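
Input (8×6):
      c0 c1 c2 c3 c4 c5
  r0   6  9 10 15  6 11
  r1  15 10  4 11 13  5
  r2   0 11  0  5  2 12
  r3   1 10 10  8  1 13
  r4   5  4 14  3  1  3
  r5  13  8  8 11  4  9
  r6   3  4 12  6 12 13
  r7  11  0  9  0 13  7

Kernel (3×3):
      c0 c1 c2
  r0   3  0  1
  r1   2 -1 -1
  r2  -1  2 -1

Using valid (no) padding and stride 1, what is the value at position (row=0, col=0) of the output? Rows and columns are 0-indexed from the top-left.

The receptive field on the input at this output position is [6 9 10 / 15 10 4 / 0 11 0]. Elementwise product with the kernel and sum: 6·3 + 10·1 + 15·2 + 10·-1 + 4·-1 + 0·-1 + 11·2 + 0·-1.

66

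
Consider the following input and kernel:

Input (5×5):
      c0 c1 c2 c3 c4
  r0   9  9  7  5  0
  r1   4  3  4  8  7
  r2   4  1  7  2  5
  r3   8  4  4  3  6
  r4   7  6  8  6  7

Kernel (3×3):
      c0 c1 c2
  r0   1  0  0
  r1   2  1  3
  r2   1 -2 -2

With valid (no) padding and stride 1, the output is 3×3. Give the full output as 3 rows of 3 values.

Output[0,0]: The receptive field on the input at this output position is [9 9 7 / 4 3 4 / 4 1 7]. Elementwise product with the kernel and sum: 9·1 + 4·2 + 3·1 + 4·3 + 4·1 + 1·-2 + 7·-2.

20 26 37
26 8 21
15 0 18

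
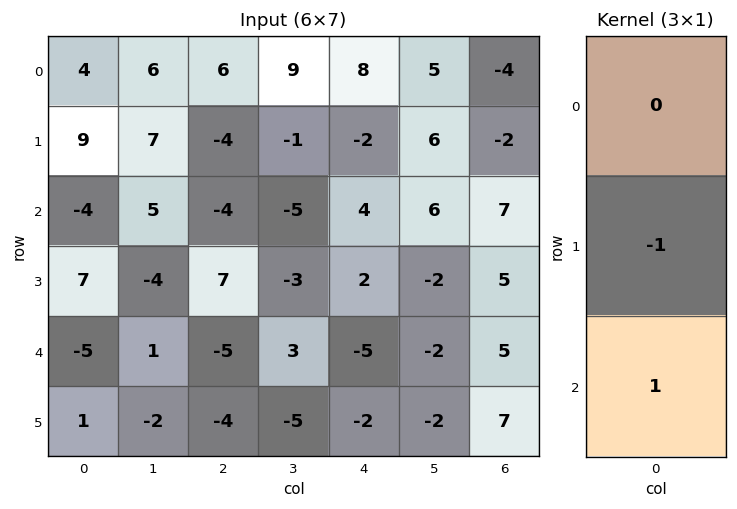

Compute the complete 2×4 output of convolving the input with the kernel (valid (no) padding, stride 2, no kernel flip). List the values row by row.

-13 0 6 9
-12 -12 -7 0

Output[0,0]: The receptive field on the input at this output position is [4 / 9 / -4]. Elementwise product with the kernel and sum: 9·-1 + -4·1.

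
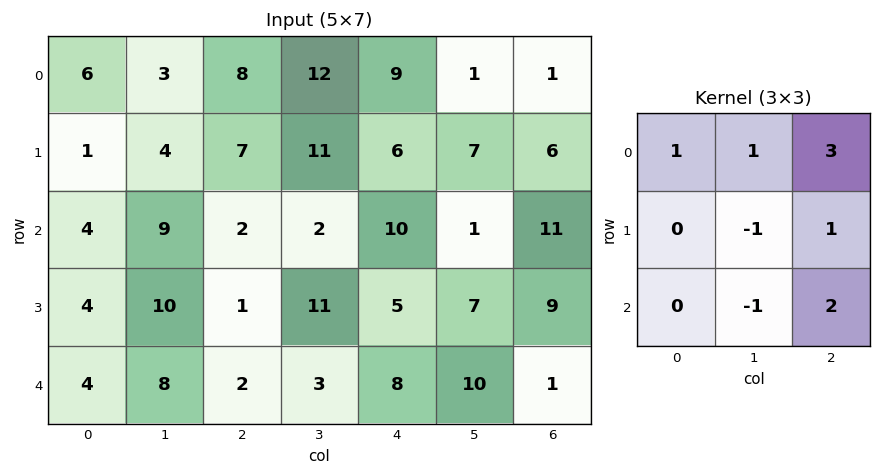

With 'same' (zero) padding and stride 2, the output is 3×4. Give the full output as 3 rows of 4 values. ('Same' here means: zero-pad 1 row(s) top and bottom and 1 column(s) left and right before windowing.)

4 19 0 -7
34 65 38 -7
38 45 39 15

Output[0,0]: The receptive field on the zero-padded input at this output position is [0 0 0 / 0 6 3 / 0 1 4]. Elementwise product with the kernel and sum: 0·1 + 0·1 + 0·3 + 6·-1 + 3·1 + 1·-1 + 4·2.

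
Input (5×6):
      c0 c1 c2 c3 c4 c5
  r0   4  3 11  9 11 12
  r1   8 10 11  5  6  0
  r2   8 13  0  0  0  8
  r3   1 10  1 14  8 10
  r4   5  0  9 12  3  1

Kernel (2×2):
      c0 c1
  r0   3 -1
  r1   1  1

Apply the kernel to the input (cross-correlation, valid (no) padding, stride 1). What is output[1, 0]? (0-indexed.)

The receptive field on the input at this output position is [8 10 / 8 13]. Elementwise product with the kernel and sum: 8·3 + 10·-1 + 8·1 + 13·1.

35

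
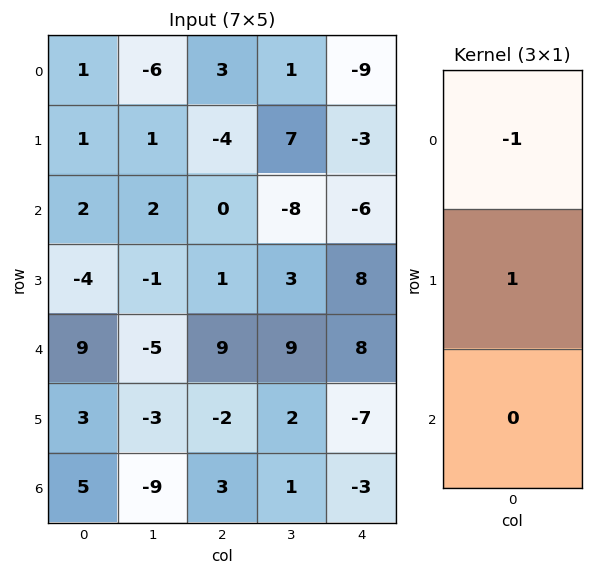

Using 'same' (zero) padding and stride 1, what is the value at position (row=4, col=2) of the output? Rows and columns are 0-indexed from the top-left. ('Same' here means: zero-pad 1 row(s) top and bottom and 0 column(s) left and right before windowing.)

8

The receptive field on the zero-padded input at this output position is [1 / 9 / -2]. Elementwise product with the kernel and sum: 1·-1 + 9·1.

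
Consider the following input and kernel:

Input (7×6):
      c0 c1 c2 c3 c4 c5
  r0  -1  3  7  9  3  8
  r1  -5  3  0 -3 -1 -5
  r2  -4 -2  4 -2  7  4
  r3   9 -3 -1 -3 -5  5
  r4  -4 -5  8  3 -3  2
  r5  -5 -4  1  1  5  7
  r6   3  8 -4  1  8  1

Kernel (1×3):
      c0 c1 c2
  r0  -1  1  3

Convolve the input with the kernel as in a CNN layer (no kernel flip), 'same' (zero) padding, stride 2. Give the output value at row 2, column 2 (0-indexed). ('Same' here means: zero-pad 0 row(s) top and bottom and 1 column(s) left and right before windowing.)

0

The receptive field on the zero-padded input at this output position is [3 -3 2]. Elementwise product with the kernel and sum: 3·-1 + -3·1 + 2·3.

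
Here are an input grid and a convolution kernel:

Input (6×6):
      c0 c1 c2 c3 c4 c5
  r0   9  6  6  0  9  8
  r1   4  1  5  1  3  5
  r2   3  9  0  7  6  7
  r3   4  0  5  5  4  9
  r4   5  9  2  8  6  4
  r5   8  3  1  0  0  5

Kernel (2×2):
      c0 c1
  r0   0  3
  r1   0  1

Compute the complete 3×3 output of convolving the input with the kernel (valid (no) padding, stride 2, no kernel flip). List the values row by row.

Output[0,0]: The receptive field on the input at this output position is [9 6 / 4 1]. Elementwise product with the kernel and sum: 6·3 + 1·1.
Output[0,1]: The receptive field on the input at this output position is [6 0 / 5 1]. Elementwise product with the kernel and sum: 0·3 + 1·1.

19 1 29
27 26 30
30 24 17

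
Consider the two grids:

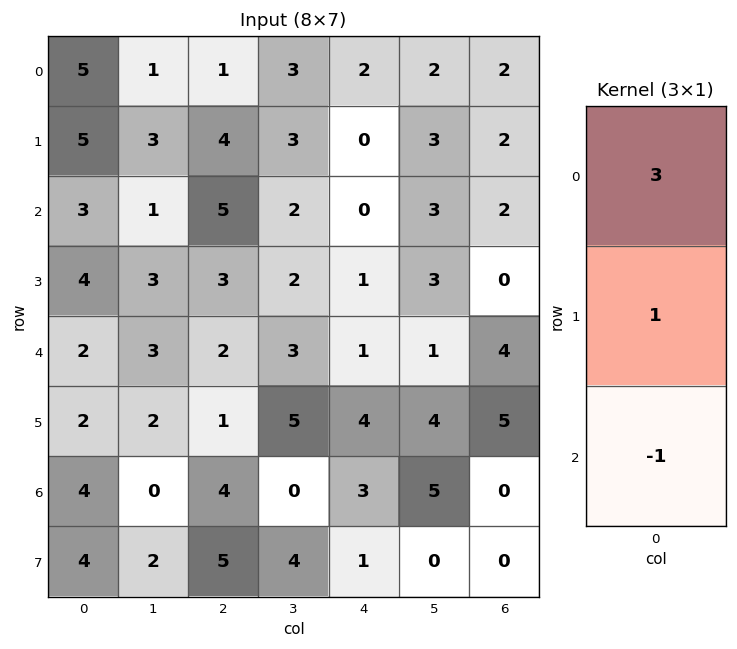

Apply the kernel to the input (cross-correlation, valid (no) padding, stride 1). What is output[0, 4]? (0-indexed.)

The receptive field on the input at this output position is [2 / 0 / 0]. Elementwise product with the kernel and sum: 2·3 + 0·1 + 0·-1.

6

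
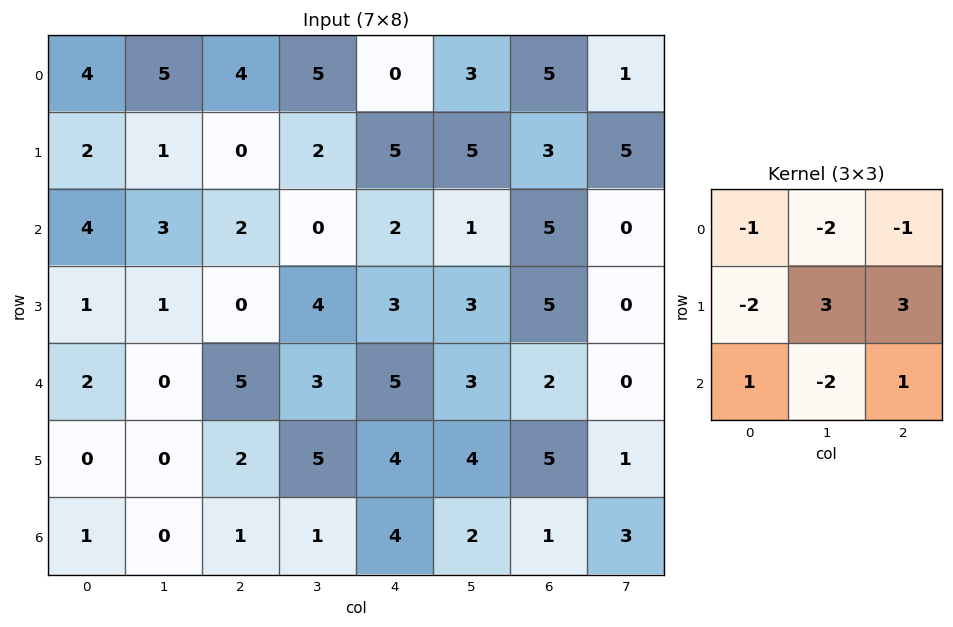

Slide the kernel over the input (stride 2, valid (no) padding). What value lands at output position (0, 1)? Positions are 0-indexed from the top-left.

The receptive field on the input at this output position is [4 5 0 / 0 2 5 / 2 0 2]. Elementwise product with the kernel and sum: 4·-1 + 5·-2 + 0·-1 + 0·-2 + 2·3 + 5·3 + 2·1 + 0·-2 + 2·1.

11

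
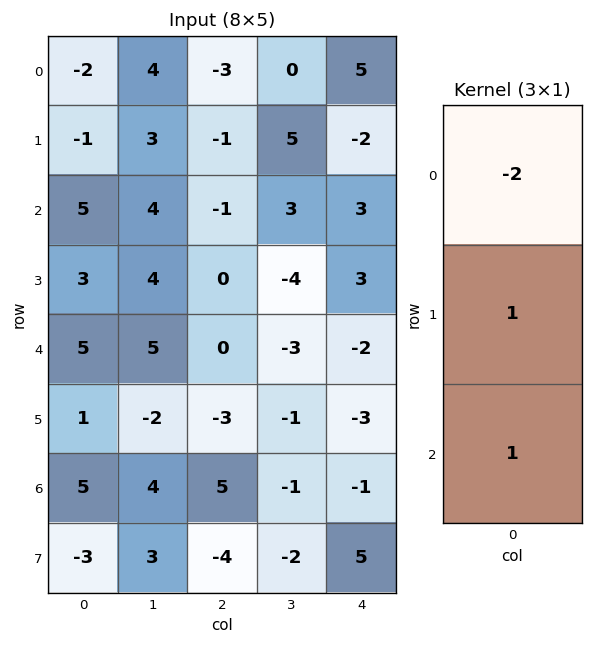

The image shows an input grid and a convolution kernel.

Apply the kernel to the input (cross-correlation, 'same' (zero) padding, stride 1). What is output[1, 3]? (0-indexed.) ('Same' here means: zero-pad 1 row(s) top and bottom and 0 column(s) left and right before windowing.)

The receptive field on the zero-padded input at this output position is [0 / 5 / 3]. Elementwise product with the kernel and sum: 0·-2 + 5·1 + 3·1.

8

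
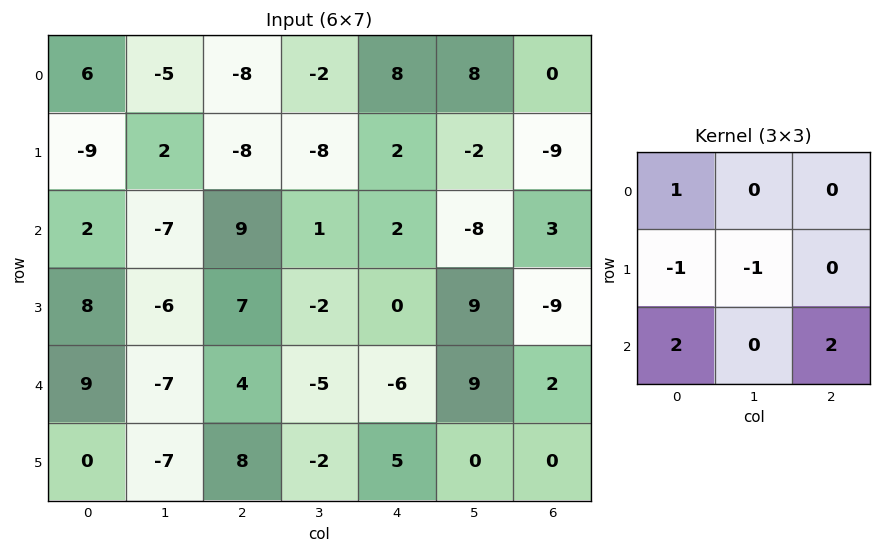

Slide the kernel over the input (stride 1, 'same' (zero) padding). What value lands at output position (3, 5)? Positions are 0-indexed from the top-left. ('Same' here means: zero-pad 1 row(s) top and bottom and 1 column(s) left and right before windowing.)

The receptive field on the zero-padded input at this output position is [2 -8 3 / 0 9 -9 / -6 9 2]. Elementwise product with the kernel and sum: 2·1 + 0·-1 + 9·-1 + -6·2 + 2·2.

-15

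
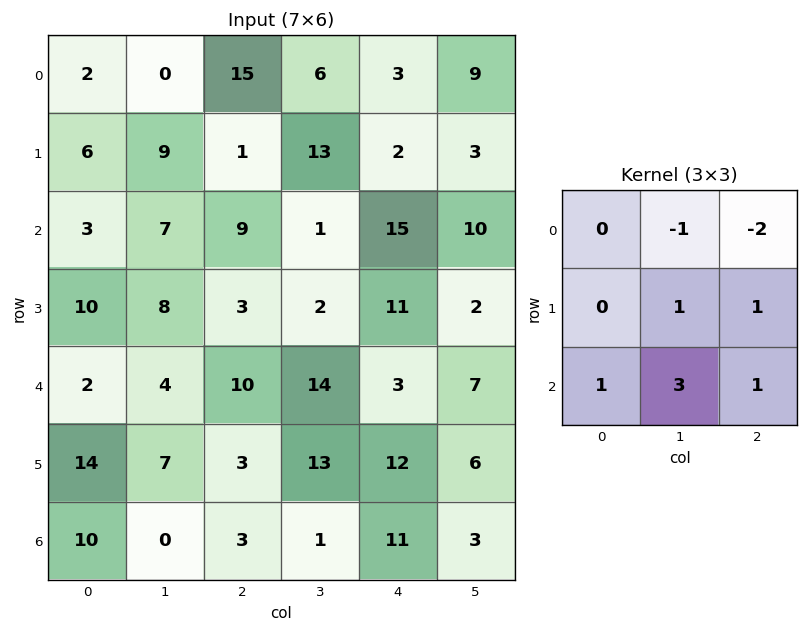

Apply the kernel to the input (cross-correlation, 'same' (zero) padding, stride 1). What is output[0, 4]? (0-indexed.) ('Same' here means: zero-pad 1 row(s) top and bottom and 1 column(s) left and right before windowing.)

The receptive field on the zero-padded input at this output position is [0 0 0 / 6 3 9 / 13 2 3]. Elementwise product with the kernel and sum: 0·-1 + 0·-2 + 3·1 + 9·1 + 13·1 + 2·3 + 3·1.

34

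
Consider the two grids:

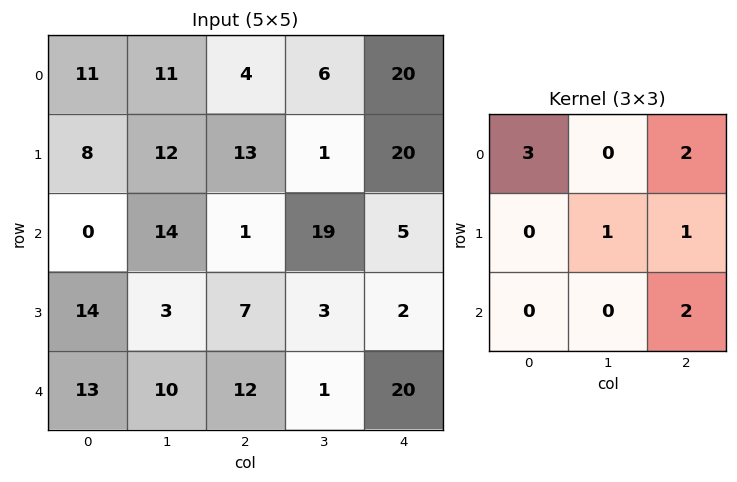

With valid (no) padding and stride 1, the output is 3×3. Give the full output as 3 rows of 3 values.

Output[0,0]: The receptive field on the input at this output position is [11 11 4 / 8 12 13 / 0 14 1]. Elementwise product with the kernel and sum: 11·3 + 4·2 + 12·1 + 13·1 + 1·2.

68 97 83
79 64 107
36 92 58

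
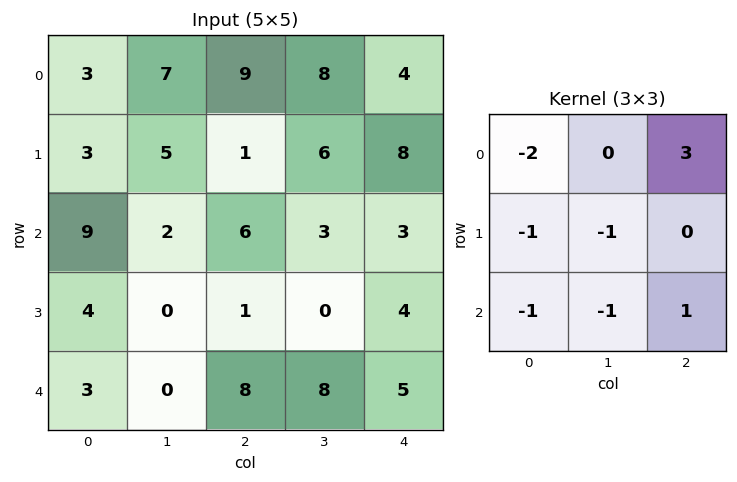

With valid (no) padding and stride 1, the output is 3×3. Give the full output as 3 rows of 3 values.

Output[0,0]: The receptive field on the input at this output position is [3 7 9 / 3 5 1 / 9 2 6]. Elementwise product with the kernel and sum: 3·-2 + 9·3 + 3·-1 + 5·-1 + 9·-1 + 2·-1 + 6·1.

8 -1 -19
-17 -1 16
1 4 -15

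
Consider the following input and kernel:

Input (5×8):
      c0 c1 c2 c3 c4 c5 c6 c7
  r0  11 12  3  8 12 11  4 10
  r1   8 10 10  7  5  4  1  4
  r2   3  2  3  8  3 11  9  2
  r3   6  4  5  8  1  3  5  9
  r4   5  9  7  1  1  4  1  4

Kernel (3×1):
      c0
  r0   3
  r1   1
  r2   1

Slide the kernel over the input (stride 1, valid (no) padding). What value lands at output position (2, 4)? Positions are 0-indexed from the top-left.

11

The receptive field on the input at this output position is [3 / 1 / 1]. Elementwise product with the kernel and sum: 3·3 + 1·1 + 1·1.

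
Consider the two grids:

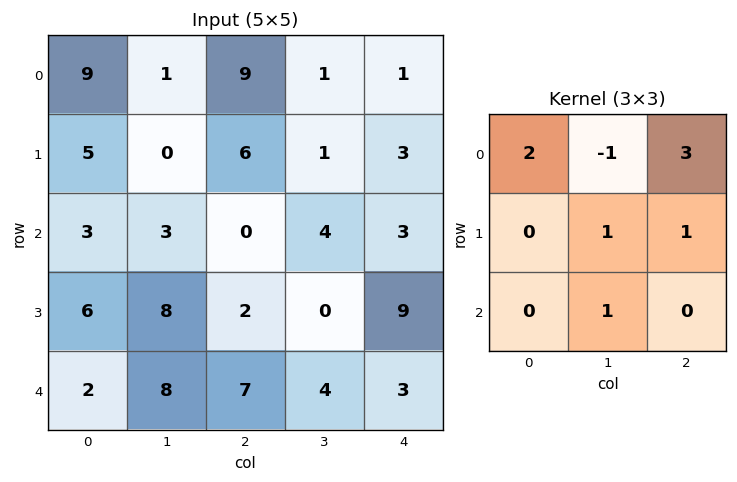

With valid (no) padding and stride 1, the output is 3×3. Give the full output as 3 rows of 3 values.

53 3 28
39 3 27
21 27 18

Output[0,0]: The receptive field on the input at this output position is [9 1 9 / 5 0 6 / 3 3 0]. Elementwise product with the kernel and sum: 9·2 + 1·-1 + 9·3 + 0·1 + 6·1 + 3·1.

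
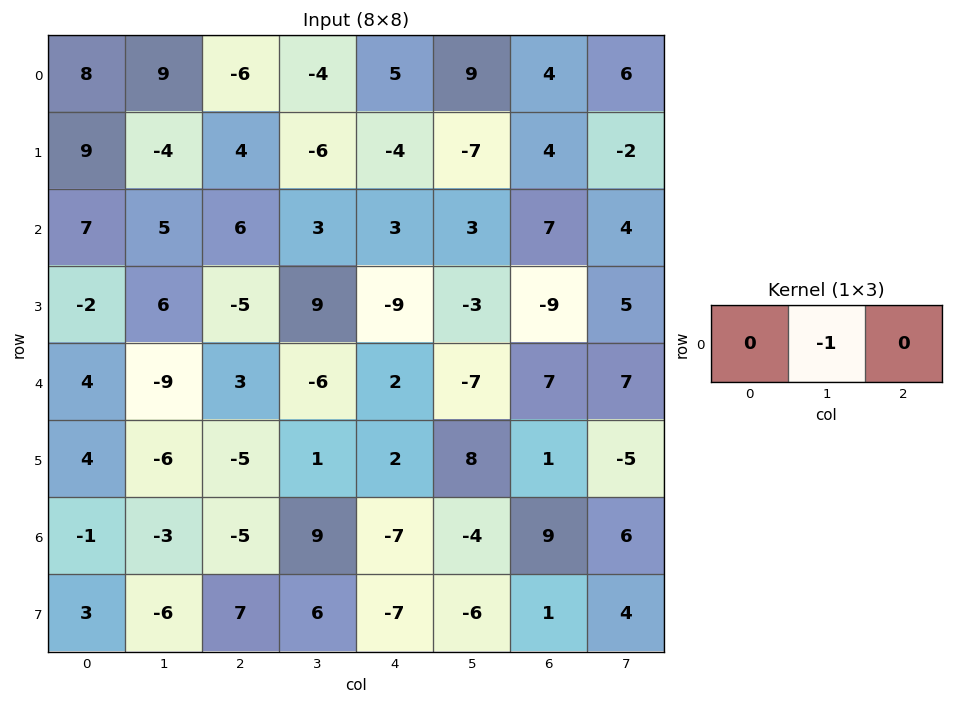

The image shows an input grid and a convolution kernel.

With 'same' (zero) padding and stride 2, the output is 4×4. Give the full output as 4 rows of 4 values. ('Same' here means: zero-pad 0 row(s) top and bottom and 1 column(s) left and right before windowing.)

Output[0,0]: The receptive field on the zero-padded input at this output position is [0 8 9]. Elementwise product with the kernel and sum: 8·-1.
Output[0,1]: The receptive field on the zero-padded input at this output position is [9 -6 -4]. Elementwise product with the kernel and sum: -6·-1.

-8 6 -5 -4
-7 -6 -3 -7
-4 -3 -2 -7
1 5 7 -9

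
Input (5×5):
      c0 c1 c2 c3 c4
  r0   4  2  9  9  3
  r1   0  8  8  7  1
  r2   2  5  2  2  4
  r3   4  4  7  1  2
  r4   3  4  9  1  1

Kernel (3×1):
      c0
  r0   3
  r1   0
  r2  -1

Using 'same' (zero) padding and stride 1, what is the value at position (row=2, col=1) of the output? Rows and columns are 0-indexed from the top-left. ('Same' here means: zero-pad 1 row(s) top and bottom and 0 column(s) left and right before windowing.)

20

The receptive field on the zero-padded input at this output position is [8 / 5 / 4]. Elementwise product with the kernel and sum: 8·3 + 4·-1.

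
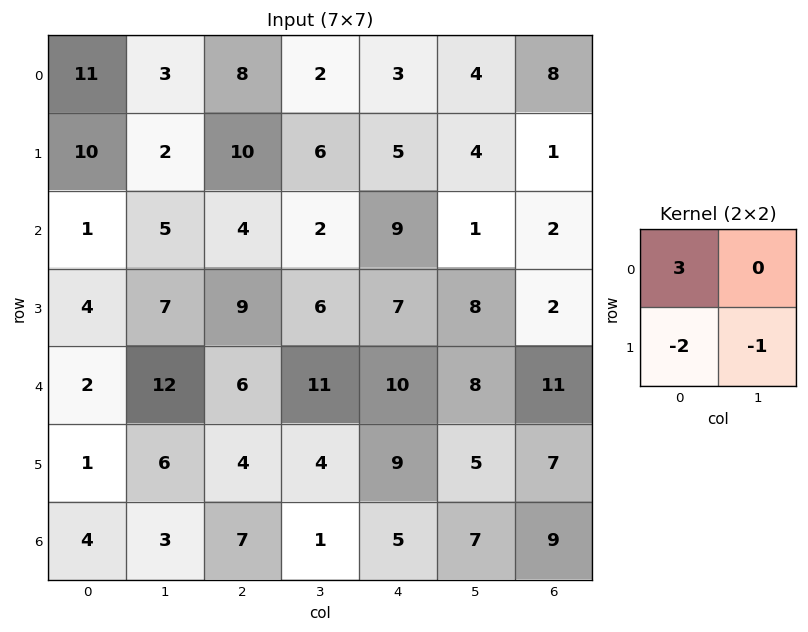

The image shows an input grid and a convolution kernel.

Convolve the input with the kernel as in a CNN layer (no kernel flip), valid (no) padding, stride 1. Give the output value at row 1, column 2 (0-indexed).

20

The receptive field on the input at this output position is [10 6 / 4 2]. Elementwise product with the kernel and sum: 10·3 + 4·-2 + 2·-1.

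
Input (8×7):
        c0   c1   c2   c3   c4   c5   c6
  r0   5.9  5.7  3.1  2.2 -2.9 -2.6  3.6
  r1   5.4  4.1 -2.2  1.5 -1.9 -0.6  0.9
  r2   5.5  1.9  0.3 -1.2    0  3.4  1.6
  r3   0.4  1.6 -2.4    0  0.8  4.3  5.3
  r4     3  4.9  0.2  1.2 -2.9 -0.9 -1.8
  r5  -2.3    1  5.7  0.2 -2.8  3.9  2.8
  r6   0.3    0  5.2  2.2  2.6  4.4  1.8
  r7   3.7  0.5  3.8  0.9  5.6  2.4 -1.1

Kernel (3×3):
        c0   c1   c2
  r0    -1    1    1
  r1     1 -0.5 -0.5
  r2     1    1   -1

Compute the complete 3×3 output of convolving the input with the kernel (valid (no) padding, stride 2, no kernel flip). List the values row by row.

14.45 -6.7 3.65
5.2 0 -1
-8.45 9.9 -0.75

Output[0,0]: The receptive field on the input at this output position is [5.9 5.7 3.1 / 5.4 4.1 -2.2 / 5.5 1.9 0.3]. Elementwise product with the kernel and sum: 5.9·-1 + 5.7·1 + 3.1·1 + 5.4·1 + 4.1·-0.5 + -2.2·-0.5 + 5.5·1 + 1.9·1 + 0.3·-1.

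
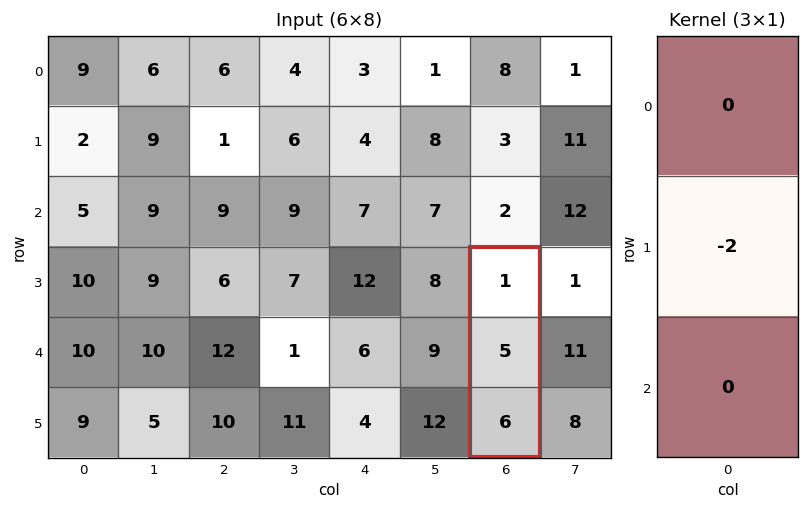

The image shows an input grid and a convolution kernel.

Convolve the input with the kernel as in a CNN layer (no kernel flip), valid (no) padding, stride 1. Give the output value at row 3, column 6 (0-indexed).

-10

The receptive field on the input at this output position is [1 / 5 / 6]. Elementwise product with the kernel and sum: 5·-2.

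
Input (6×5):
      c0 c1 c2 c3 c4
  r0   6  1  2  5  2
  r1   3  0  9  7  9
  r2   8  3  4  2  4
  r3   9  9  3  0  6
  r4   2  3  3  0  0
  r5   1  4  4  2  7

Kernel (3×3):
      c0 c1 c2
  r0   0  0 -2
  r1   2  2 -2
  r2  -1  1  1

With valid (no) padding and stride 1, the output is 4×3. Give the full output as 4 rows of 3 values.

-17 -3 12
-1 -10 -11
26 20 -17
5 14 -1

Output[0,0]: The receptive field on the input at this output position is [6 1 2 / 3 0 9 / 8 3 4]. Elementwise product with the kernel and sum: 2·-2 + 3·2 + 0·2 + 9·-2 + 8·-1 + 3·1 + 4·1.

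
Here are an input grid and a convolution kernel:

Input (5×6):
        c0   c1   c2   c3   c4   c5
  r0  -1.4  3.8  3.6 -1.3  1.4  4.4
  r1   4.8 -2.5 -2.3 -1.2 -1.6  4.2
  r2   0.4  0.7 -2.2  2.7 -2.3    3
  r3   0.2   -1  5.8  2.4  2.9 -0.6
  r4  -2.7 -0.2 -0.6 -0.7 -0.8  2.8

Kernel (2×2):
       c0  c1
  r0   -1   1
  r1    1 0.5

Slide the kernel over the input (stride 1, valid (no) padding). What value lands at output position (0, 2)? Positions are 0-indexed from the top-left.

-7.8

The receptive field on the input at this output position is [3.6 -1.3 / -2.3 -1.2]. Elementwise product with the kernel and sum: 3.6·-1 + -1.3·1 + -2.3·1 + -1.2·0.5.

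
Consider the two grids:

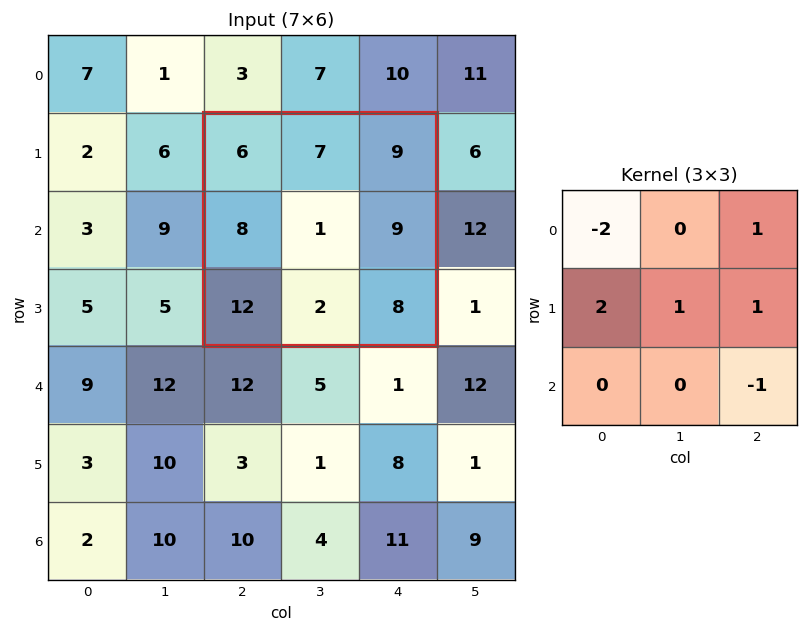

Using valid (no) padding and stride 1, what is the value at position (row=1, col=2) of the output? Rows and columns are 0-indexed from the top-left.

15

The receptive field on the input at this output position is [6 7 9 / 8 1 9 / 12 2 8]. Elementwise product with the kernel and sum: 6·-2 + 9·1 + 8·2 + 1·1 + 9·1 + 8·-1.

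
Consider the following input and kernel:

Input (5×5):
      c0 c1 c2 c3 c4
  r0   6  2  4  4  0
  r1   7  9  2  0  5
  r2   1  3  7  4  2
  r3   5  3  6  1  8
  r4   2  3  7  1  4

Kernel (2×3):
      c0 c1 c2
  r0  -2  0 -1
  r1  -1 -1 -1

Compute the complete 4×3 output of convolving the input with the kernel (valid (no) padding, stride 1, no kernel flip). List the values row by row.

Output[0,0]: The receptive field on the input at this output position is [6 2 4 / 7 9 2]. Elementwise product with the kernel and sum: 6·-2 + 4·-1 + 7·-1 + 9·-1 + 2·-1.
Output[0,1]: The receptive field on the input at this output position is [2 4 4 / 9 2 0]. Elementwise product with the kernel and sum: 2·-2 + 4·-1 + 9·-1 + 2·-1 + 0·-1.

-34 -19 -15
-27 -32 -22
-23 -20 -31
-28 -18 -32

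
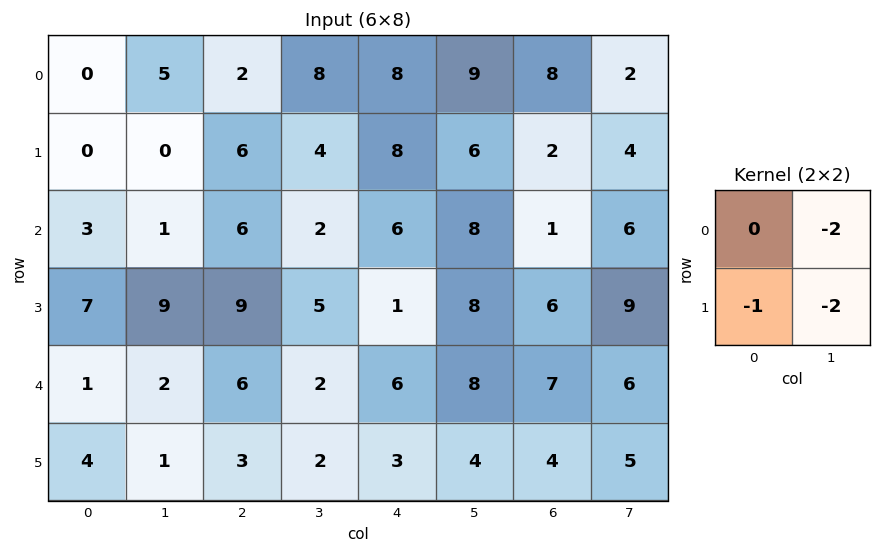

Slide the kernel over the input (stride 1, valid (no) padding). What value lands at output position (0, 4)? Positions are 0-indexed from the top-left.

-38

The receptive field on the input at this output position is [8 9 / 8 6]. Elementwise product with the kernel and sum: 9·-2 + 8·-1 + 6·-2.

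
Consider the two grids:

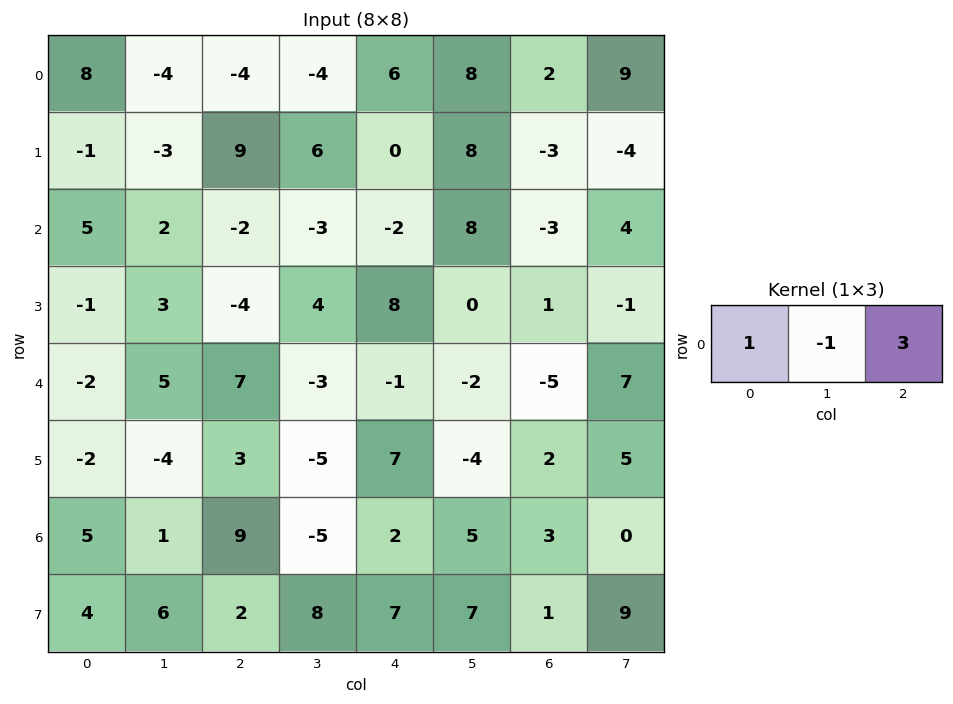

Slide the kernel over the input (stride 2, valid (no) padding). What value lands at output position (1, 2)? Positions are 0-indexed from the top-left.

-19

The receptive field on the input at this output position is [-2 8 -3]. Elementwise product with the kernel and sum: -2·1 + 8·-1 + -3·3.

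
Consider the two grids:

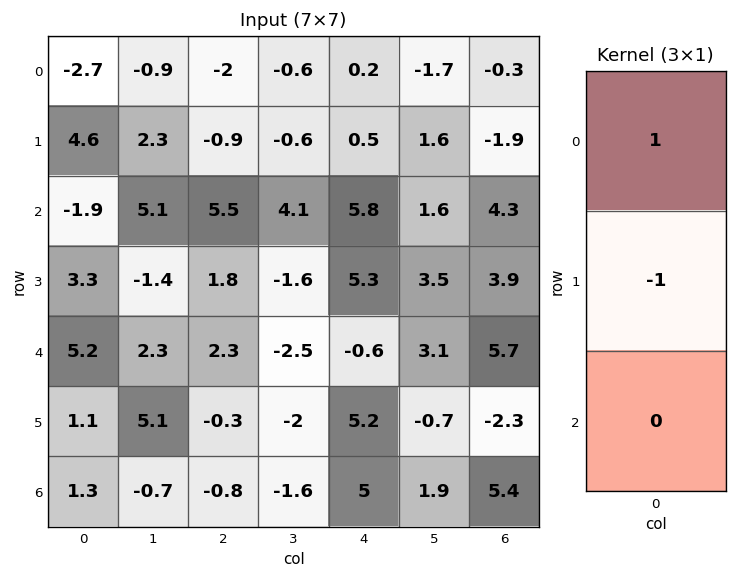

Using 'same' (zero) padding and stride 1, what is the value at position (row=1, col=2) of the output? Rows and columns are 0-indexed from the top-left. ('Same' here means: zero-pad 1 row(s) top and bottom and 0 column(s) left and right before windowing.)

-1.1

The receptive field on the zero-padded input at this output position is [-2 / -0.9 / 5.5]. Elementwise product with the kernel and sum: -2·1 + -0.9·-1.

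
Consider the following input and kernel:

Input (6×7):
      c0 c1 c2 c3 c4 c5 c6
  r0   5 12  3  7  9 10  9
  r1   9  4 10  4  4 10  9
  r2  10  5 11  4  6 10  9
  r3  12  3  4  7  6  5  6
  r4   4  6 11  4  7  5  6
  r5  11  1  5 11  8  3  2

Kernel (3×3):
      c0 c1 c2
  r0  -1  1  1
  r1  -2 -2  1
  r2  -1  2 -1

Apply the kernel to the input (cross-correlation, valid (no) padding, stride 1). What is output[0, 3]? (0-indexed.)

The receptive field on the input at this output position is [7 9 10 / 4 4 10 / 4 6 10]. Elementwise product with the kernel and sum: 7·-1 + 9·1 + 10·1 + 4·-2 + 4·-2 + 10·1 + 4·-1 + 6·2 + 10·-1.

4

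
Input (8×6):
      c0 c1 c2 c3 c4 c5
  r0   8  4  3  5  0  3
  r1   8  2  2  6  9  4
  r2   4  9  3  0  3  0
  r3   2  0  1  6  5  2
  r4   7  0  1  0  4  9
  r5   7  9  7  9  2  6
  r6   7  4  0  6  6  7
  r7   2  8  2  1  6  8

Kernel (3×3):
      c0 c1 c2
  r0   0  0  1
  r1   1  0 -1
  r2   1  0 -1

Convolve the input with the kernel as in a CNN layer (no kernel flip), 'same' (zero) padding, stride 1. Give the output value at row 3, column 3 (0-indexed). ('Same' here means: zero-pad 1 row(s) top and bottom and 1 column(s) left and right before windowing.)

The receptive field on the zero-padded input at this output position is [3 0 3 / 1 6 5 / 1 0 4]. Elementwise product with the kernel and sum: 3·1 + 1·1 + 5·-1 + 1·1 + 4·-1.

-4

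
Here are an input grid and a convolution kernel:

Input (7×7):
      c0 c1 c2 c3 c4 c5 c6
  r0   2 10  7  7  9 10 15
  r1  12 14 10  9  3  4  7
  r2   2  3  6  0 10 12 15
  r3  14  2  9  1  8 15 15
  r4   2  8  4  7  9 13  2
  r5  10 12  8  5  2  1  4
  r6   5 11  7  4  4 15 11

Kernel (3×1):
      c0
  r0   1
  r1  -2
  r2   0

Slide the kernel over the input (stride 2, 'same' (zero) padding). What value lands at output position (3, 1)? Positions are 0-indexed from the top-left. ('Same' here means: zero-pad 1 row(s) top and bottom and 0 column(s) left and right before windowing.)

The receptive field on the zero-padded input at this output position is [8 / 7 / 0]. Elementwise product with the kernel and sum: 8·1 + 7·-2.

-6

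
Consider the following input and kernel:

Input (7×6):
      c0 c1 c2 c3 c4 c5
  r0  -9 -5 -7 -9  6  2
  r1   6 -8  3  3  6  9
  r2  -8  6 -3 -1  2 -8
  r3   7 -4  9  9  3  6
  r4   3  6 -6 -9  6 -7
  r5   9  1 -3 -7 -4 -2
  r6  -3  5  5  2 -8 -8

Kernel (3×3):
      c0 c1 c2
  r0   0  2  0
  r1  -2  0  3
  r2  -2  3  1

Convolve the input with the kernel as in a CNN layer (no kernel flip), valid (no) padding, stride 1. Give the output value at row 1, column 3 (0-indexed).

The receptive field on the input at this output position is [3 6 9 / -1 2 -8 / 9 3 6]. Elementwise product with the kernel and sum: 6·2 + -1·-2 + -8·3 + 9·-2 + 3·3 + 6·1.

-13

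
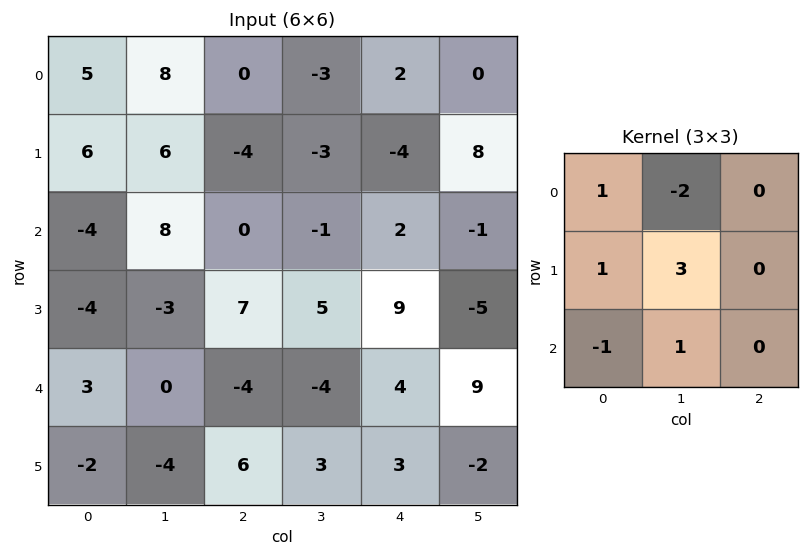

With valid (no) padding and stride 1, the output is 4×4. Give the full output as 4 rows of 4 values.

25 -6 -8 -19
15 32 -3 14
-36 22 24 35
3 -19 -22 -5

Output[0,0]: The receptive field on the input at this output position is [5 8 0 / 6 6 -4 / -4 8 0]. Elementwise product with the kernel and sum: 5·1 + 8·-2 + 6·1 + 6·3 + -4·-1 + 8·1.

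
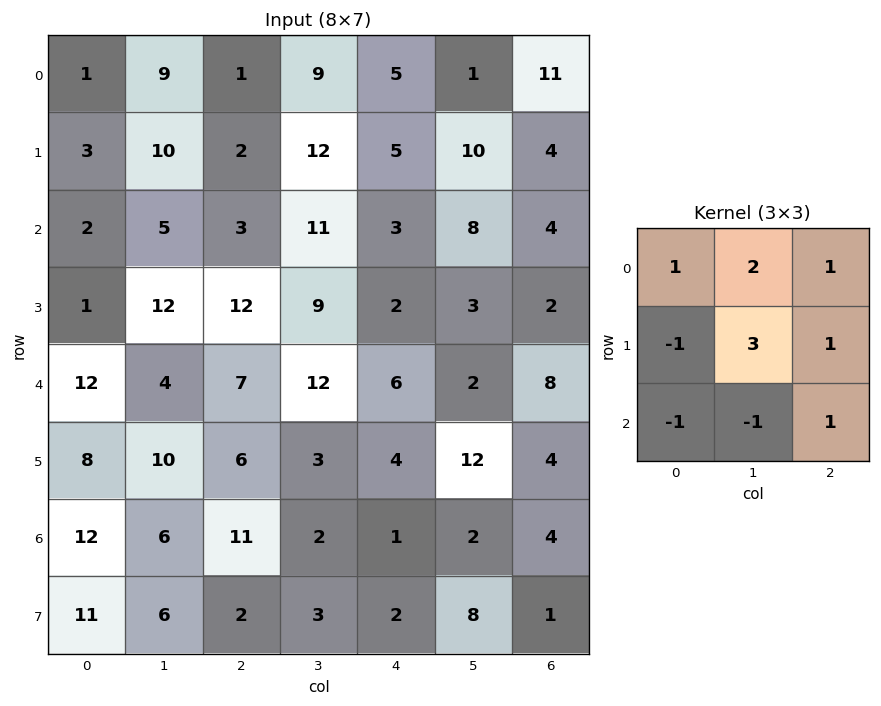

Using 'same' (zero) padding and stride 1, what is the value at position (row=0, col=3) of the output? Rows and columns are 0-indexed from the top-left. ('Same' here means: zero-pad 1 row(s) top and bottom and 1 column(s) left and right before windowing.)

The receptive field on the zero-padded input at this output position is [0 0 0 / 1 9 5 / 2 12 5]. Elementwise product with the kernel and sum: 0·1 + 0·2 + 0·1 + 1·-1 + 9·3 + 5·1 + 2·-1 + 12·-1 + 5·1.

22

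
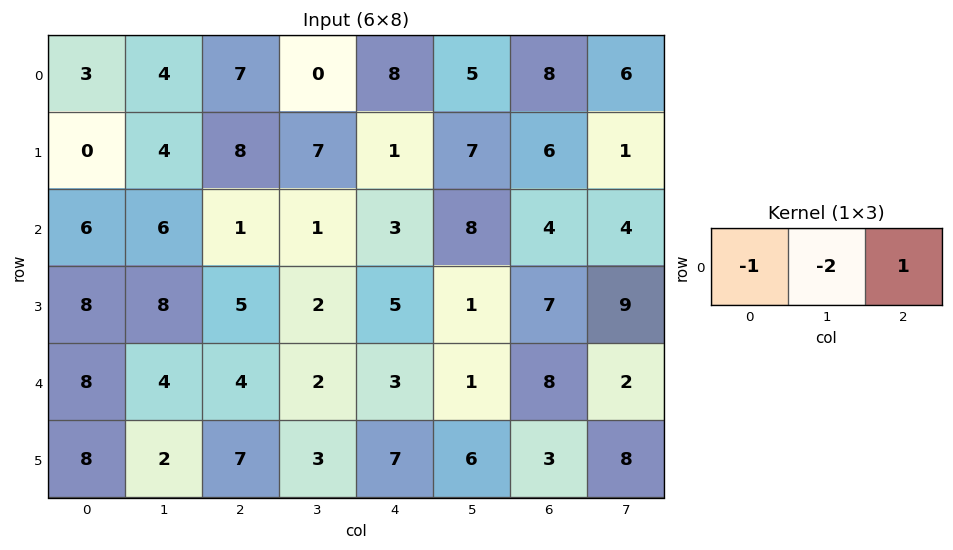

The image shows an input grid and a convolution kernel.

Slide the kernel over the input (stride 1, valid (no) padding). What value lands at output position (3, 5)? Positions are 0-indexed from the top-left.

The receptive field on the input at this output position is [1 7 9]. Elementwise product with the kernel and sum: 1·-1 + 7·-2 + 9·1.

-6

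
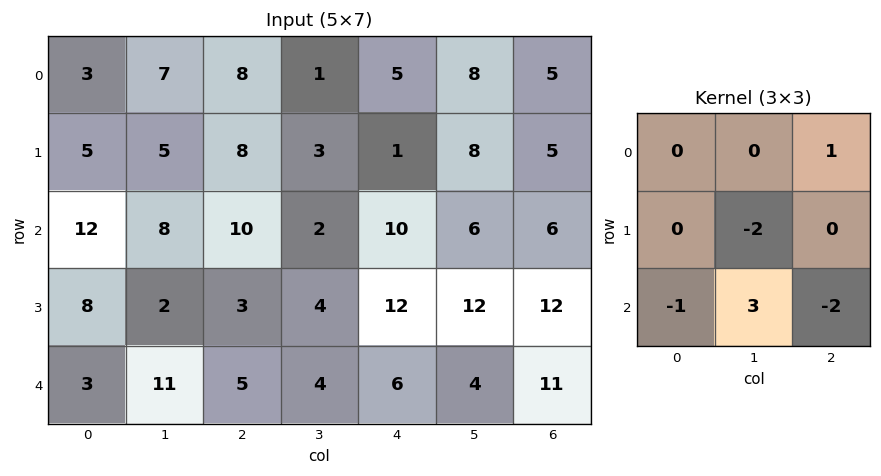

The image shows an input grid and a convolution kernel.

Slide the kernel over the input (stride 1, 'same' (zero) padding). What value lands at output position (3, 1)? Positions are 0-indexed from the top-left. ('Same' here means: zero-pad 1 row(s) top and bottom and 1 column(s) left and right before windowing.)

The receptive field on the zero-padded input at this output position is [12 8 10 / 8 2 3 / 3 11 5]. Elementwise product with the kernel and sum: 10·1 + 2·-2 + 3·-1 + 11·3 + 5·-2.

26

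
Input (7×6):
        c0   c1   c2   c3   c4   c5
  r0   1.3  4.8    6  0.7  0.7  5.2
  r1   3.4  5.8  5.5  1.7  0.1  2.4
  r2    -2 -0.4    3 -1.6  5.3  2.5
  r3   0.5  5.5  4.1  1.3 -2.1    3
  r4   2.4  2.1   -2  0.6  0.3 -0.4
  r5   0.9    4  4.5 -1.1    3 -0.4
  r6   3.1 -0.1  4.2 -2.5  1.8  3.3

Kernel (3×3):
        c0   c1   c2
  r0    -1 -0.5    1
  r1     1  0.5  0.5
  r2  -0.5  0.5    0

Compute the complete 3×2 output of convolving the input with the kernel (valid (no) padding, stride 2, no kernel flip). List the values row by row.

12.15 -1.55
10.35 8.1
-1.9 4.1

Output[0,0]: The receptive field on the input at this output position is [1.3 4.8 6 / 3.4 5.8 5.5 / -2 -0.4 3]. Elementwise product with the kernel and sum: 1.3·-1 + 4.8·-0.5 + 6·1 + 3.4·1 + 5.8·0.5 + 5.5·0.5 + -2·-0.5 + -0.4·0.5.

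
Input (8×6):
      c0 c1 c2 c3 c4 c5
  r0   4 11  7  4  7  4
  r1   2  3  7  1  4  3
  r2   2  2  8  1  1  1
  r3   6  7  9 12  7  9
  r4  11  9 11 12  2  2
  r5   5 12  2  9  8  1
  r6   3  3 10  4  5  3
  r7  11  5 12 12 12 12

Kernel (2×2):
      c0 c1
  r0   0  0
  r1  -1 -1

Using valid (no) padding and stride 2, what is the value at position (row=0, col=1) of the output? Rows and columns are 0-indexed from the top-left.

The receptive field on the input at this output position is [7 4 / 7 1]. Elementwise product with the kernel and sum: 7·-1 + 1·-1.

-8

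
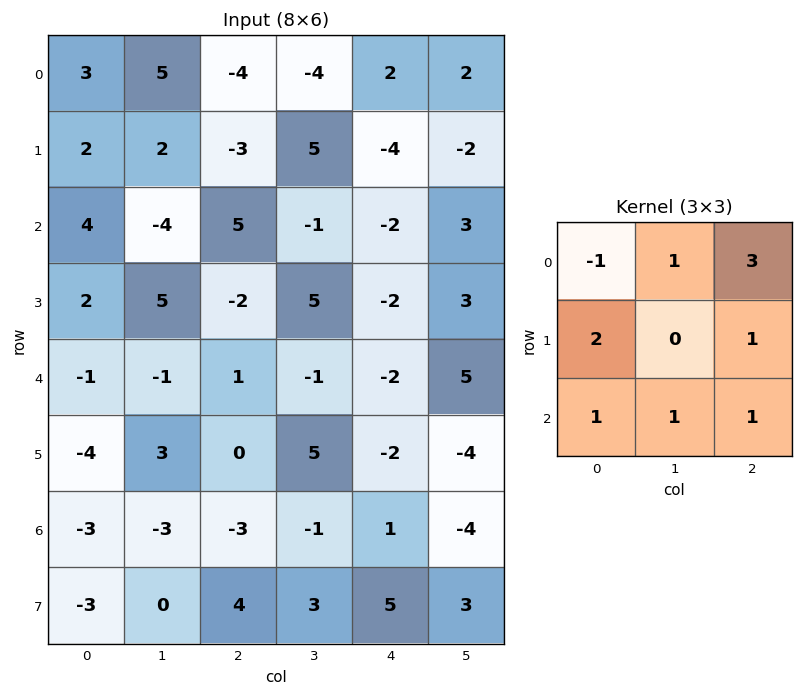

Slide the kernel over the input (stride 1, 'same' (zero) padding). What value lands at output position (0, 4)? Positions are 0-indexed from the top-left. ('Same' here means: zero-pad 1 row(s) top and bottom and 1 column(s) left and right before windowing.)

The receptive field on the zero-padded input at this output position is [0 0 0 / -4 2 2 / 5 -4 -2]. Elementwise product with the kernel and sum: 0·-1 + 0·1 + 0·3 + -4·2 + 2·1 + 5·1 + -4·1 + -2·1.

-7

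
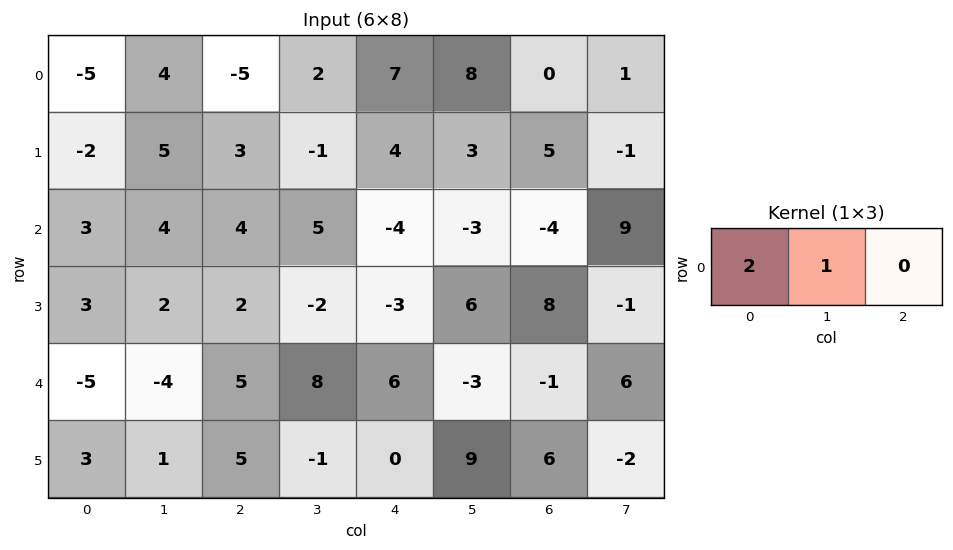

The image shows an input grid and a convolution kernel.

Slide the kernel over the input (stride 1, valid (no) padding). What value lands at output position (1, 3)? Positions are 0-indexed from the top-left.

The receptive field on the input at this output position is [-1 4 3]. Elementwise product with the kernel and sum: -1·2 + 4·1.

2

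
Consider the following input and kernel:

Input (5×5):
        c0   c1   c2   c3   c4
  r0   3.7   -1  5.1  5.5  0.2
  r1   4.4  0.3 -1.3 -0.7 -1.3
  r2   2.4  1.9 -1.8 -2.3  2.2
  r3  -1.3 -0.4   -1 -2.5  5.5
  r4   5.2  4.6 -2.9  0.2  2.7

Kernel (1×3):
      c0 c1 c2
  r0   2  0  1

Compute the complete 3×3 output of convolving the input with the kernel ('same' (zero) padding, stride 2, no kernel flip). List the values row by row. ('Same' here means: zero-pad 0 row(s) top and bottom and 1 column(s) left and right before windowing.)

Output[0,0]: The receptive field on the zero-padded input at this output position is [0 3.7 -1]. Elementwise product with the kernel and sum: 0·2 + -1·1.
Output[0,1]: The receptive field on the zero-padded input at this output position is [-1 5.1 5.5]. Elementwise product with the kernel and sum: -1·2 + 5.5·1.

-1 3.5 11
1.9 1.5 -4.6
4.6 9.4 0.4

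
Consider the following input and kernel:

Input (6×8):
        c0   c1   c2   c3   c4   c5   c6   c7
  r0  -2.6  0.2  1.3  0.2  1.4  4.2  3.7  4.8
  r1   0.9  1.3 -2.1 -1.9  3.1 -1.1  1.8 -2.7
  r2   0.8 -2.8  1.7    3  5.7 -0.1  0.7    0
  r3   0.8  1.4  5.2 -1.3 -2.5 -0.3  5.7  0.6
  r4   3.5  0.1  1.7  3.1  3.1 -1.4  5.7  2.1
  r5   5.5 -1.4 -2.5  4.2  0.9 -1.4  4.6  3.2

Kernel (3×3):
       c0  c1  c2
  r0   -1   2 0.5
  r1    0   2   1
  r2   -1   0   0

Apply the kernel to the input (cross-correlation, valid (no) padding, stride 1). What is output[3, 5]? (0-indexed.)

26.9

The receptive field on the input at this output position is [-0.3 5.7 0.6 / -1.4 5.7 2.1 / -1.4 4.6 3.2]. Elementwise product with the kernel and sum: -0.3·-1 + 5.7·2 + 0.6·0.5 + 5.7·2 + 2.1·1 + -1.4·-1.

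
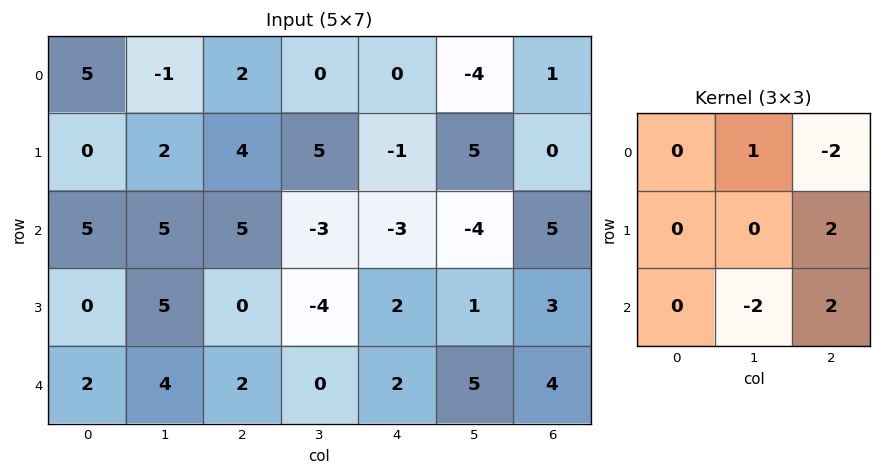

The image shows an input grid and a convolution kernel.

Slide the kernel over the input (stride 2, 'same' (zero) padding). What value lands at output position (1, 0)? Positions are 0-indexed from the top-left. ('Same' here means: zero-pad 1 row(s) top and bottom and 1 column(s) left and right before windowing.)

The receptive field on the zero-padded input at this output position is [0 0 2 / 0 5 5 / 0 0 5]. Elementwise product with the kernel and sum: 0·1 + 2·-2 + 5·2 + 0·-2 + 5·2.

16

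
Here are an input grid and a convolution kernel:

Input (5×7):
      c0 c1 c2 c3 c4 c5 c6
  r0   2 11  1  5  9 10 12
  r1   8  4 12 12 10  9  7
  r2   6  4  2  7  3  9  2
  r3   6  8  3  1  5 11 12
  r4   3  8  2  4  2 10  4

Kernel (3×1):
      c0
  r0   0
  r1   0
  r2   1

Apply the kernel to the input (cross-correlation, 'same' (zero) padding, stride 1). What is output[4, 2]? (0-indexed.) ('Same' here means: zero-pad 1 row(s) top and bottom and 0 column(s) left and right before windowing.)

The receptive field on the zero-padded input at this output position is [3 / 2 / 0]. Elementwise product with the kernel and sum: 0·1.

0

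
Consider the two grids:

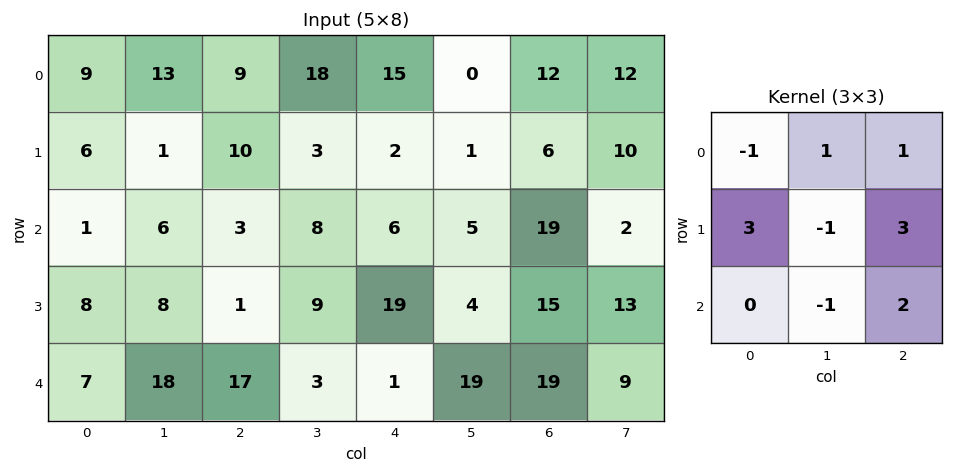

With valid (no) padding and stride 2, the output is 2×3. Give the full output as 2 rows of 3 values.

Output[0,0]: The receptive field on the input at this output position is [9 13 9 / 6 1 10 / 1 6 3]. Elementwise product with the kernel and sum: 9·-1 + 13·1 + 9·1 + 6·3 + 1·-1 + 10·3 + 6·-1 + 3·2.
Output[0,1]: The receptive field on the input at this output position is [9 18 15 / 10 3 2 / 3 8 6]. Elementwise product with the kernel and sum: 9·-1 + 18·1 + 15·1 + 10·3 + 3·-1 + 2·3 + 8·-1 + 6·2.

60 61 53
43 61 135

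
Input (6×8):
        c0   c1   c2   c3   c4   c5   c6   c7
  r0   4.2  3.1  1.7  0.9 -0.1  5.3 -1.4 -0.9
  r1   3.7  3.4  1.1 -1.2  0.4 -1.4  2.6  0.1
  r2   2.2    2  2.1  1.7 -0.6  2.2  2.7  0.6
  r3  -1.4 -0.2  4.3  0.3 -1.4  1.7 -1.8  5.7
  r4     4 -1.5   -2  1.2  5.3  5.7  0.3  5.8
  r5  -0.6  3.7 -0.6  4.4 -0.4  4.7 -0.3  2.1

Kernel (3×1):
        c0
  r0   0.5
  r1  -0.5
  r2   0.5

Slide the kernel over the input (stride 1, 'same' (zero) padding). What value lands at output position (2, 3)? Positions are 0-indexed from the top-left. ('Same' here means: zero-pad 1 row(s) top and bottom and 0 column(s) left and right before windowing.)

-1.3

The receptive field on the zero-padded input at this output position is [-1.2 / 1.7 / 0.3]. Elementwise product with the kernel and sum: -1.2·0.5 + 1.7·-0.5 + 0.3·0.5.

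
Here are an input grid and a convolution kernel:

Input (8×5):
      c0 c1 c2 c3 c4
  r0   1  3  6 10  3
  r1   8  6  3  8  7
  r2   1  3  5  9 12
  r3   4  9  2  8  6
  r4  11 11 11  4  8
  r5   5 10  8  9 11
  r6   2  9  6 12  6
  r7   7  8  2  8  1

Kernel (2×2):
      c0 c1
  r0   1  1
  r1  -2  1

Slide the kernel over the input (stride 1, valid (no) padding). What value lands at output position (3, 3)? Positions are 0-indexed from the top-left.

14

The receptive field on the input at this output position is [8 6 / 4 8]. Elementwise product with the kernel and sum: 8·1 + 6·1 + 4·-2 + 8·1.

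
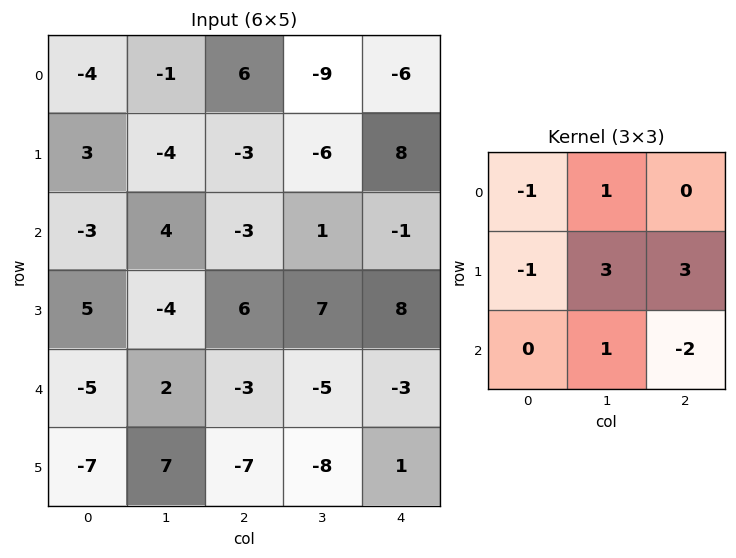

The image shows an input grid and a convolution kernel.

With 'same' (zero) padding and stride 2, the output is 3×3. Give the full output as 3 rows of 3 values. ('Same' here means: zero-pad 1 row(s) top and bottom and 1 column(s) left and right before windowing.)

Output[0,0]: The receptive field on the zero-padded input at this output position is [0 0 0 / 0 -4 -1 / 0 3 -4]. Elementwise product with the kernel and sum: 0·-1 + 0·1 + 0·-1 + -4·3 + -1·3 + 3·1 + -4·-2.

-4 1 -1
19 -17 18
-25 -7 -2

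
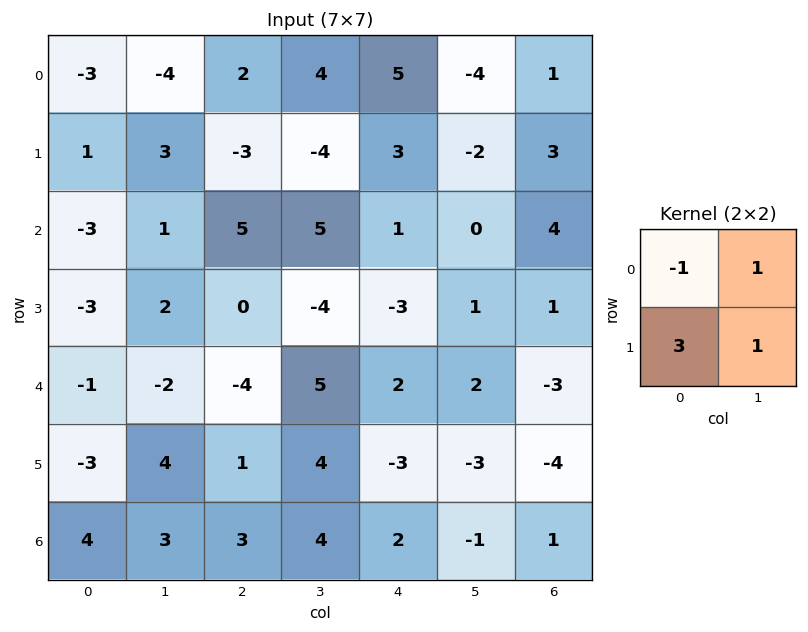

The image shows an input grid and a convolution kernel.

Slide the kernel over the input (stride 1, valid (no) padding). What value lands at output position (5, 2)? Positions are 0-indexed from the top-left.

16

The receptive field on the input at this output position is [1 4 / 3 4]. Elementwise product with the kernel and sum: 1·-1 + 4·1 + 3·3 + 4·1.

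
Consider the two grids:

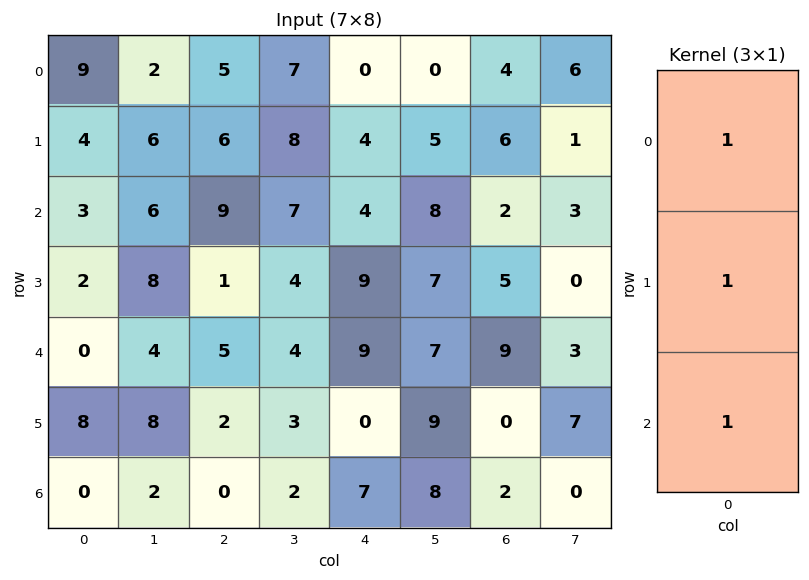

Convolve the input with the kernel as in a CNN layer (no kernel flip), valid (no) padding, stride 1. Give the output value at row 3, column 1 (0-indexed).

20

The receptive field on the input at this output position is [8 / 4 / 8]. Elementwise product with the kernel and sum: 8·1 + 4·1 + 8·1.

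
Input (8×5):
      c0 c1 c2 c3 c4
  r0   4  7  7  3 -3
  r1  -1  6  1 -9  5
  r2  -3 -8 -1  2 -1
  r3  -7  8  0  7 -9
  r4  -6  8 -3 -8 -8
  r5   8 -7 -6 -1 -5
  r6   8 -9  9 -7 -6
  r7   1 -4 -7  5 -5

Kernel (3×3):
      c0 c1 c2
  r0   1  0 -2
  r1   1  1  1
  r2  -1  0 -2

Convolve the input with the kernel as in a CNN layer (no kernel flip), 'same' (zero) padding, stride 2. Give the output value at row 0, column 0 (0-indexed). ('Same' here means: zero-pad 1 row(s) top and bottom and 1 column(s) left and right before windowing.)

-1

The receptive field on the zero-padded input at this output position is [0 0 0 / 0 4 7 / 0 -1 6]. Elementwise product with the kernel and sum: 0·1 + 0·-2 + 0·1 + 4·1 + 7·1 + 0·-1 + 6·-2.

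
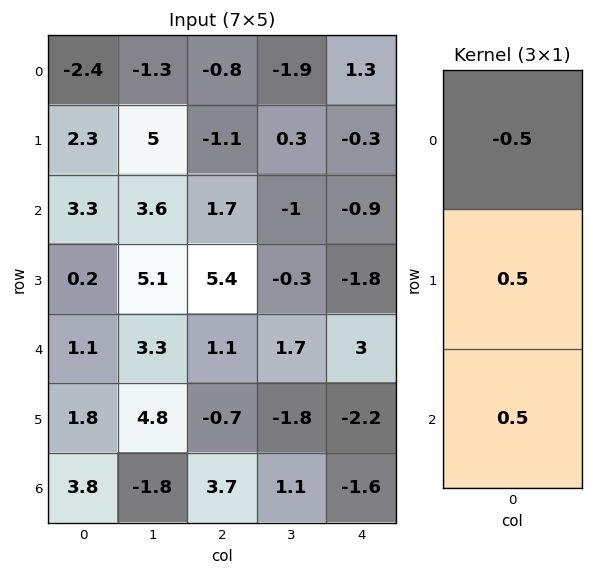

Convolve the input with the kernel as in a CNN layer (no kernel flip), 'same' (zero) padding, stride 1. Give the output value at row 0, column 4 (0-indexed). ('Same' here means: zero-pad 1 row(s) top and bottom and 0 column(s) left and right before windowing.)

0.5

The receptive field on the zero-padded input at this output position is [0 / 1.3 / -0.3]. Elementwise product with the kernel and sum: 0·-0.5 + 1.3·0.5 + -0.3·0.5.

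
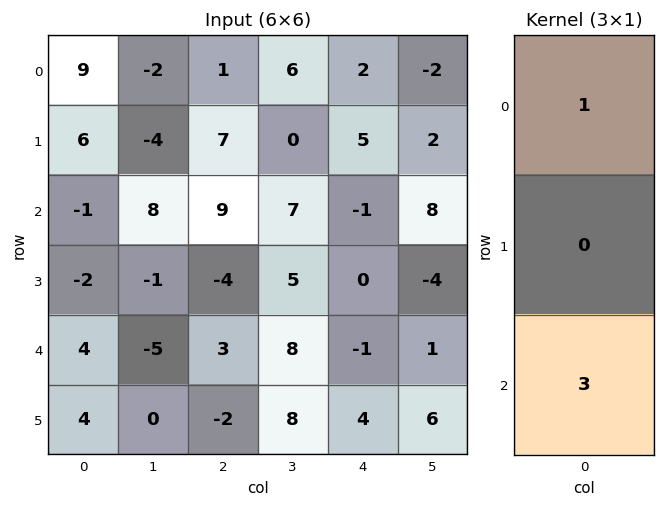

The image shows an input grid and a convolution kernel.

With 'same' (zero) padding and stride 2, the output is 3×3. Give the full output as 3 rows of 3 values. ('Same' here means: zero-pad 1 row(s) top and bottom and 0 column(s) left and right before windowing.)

Output[0,0]: The receptive field on the zero-padded input at this output position is [0 / 9 / 6]. Elementwise product with the kernel and sum: 0·1 + 6·3.

18 21 15
0 -5 5
10 -10 12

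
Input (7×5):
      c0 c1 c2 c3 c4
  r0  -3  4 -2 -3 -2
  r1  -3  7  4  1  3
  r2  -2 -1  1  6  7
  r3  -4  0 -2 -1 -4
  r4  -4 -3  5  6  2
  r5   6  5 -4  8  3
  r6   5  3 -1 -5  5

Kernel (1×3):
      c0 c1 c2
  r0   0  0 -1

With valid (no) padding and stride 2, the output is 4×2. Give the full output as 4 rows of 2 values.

Output[0,0]: The receptive field on the input at this output position is [-3 4 -2]. Elementwise product with the kernel and sum: -2·-1.

2 2
-1 -7
-5 -2
1 -5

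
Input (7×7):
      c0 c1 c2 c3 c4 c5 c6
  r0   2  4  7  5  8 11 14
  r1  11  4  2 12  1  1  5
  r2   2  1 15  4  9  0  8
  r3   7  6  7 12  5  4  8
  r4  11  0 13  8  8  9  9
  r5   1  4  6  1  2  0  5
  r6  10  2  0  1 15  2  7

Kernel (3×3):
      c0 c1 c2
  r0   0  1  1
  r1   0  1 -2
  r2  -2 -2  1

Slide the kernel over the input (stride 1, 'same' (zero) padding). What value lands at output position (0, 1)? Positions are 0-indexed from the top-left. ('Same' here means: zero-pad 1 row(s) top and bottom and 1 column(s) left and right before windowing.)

The receptive field on the zero-padded input at this output position is [0 0 0 / 2 4 7 / 11 4 2]. Elementwise product with the kernel and sum: 0·1 + 0·1 + 4·1 + 7·-2 + 11·-2 + 4·-2 + 2·1.

-38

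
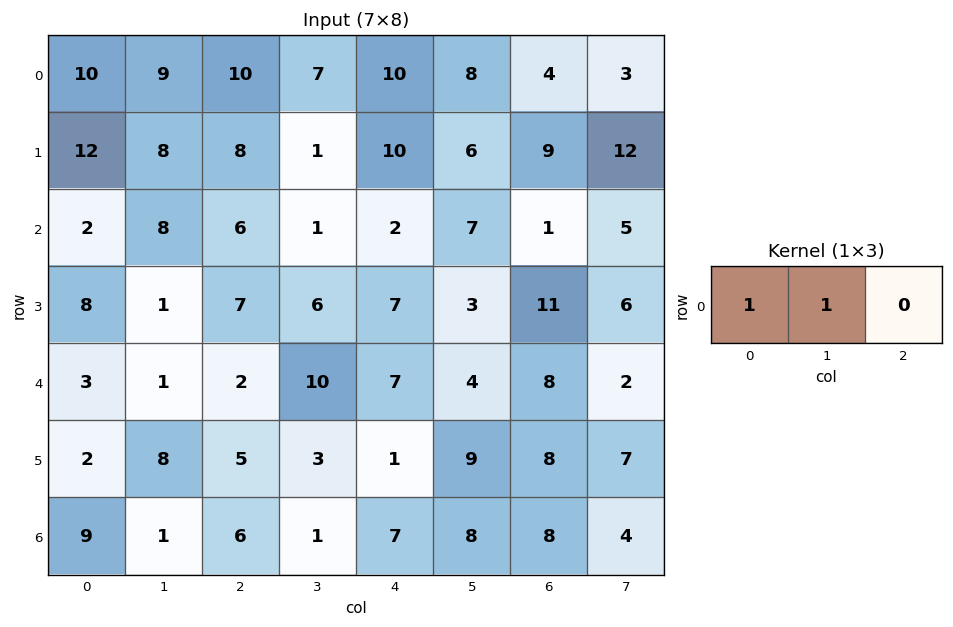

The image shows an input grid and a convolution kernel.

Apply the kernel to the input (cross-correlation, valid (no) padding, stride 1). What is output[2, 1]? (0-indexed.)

14

The receptive field on the input at this output position is [8 6 1]. Elementwise product with the kernel and sum: 8·1 + 6·1.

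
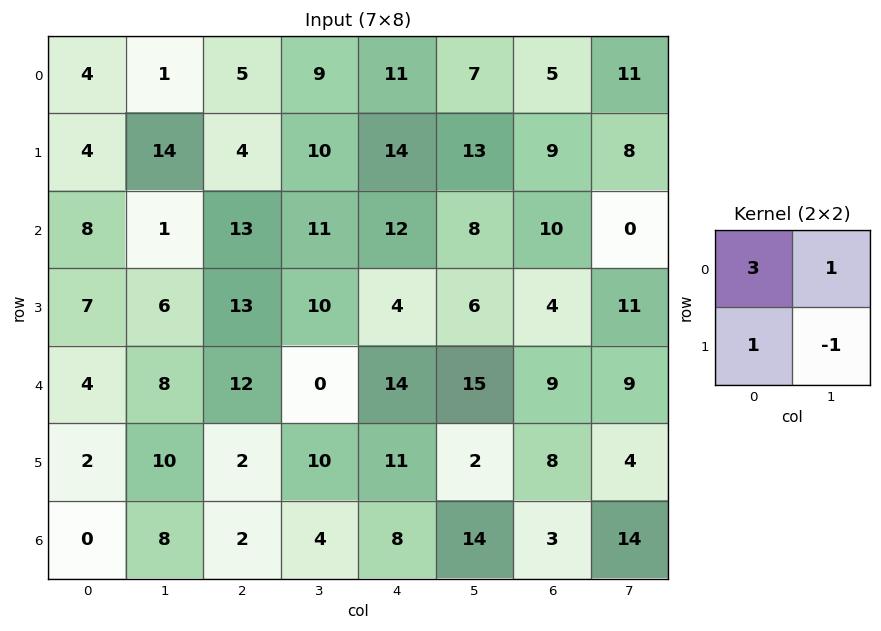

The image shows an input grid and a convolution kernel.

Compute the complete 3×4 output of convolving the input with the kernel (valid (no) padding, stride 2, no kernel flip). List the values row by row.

3 18 41 27
26 53 42 23
12 28 66 40

Output[0,0]: The receptive field on the input at this output position is [4 1 / 4 14]. Elementwise product with the kernel and sum: 4·3 + 1·1 + 4·1 + 14·-1.
Output[0,1]: The receptive field on the input at this output position is [5 9 / 4 10]. Elementwise product with the kernel and sum: 5·3 + 9·1 + 4·1 + 10·-1.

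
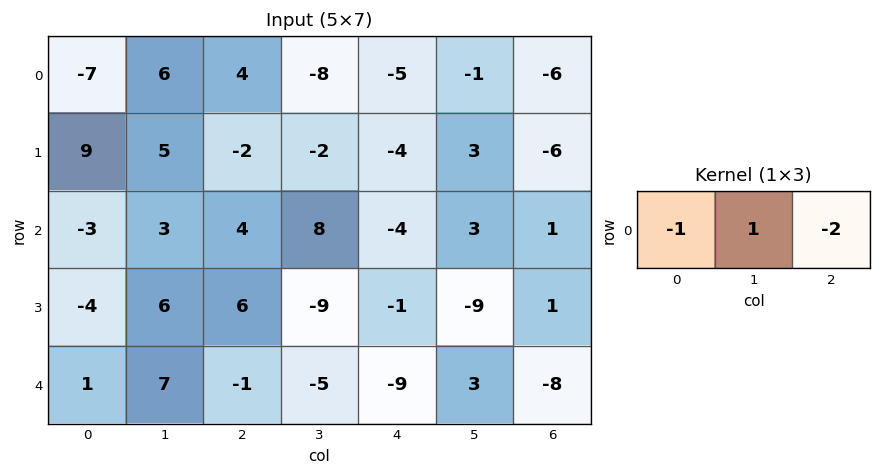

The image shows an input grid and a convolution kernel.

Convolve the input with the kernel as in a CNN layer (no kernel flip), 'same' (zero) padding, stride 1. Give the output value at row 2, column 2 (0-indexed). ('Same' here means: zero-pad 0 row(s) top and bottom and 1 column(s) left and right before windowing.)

The receptive field on the zero-padded input at this output position is [3 4 8]. Elementwise product with the kernel and sum: 3·-1 + 4·1 + 8·-2.

-15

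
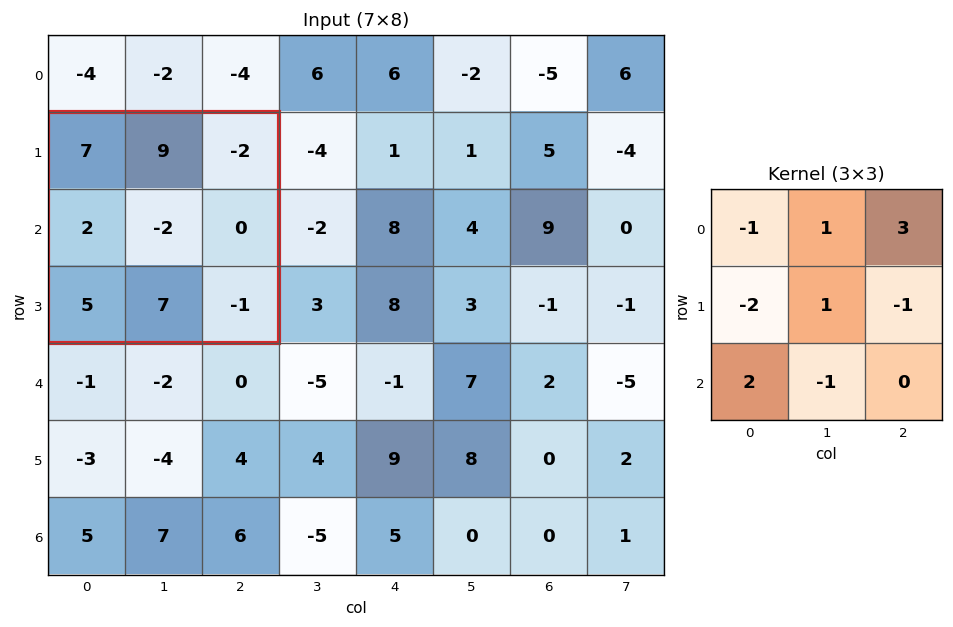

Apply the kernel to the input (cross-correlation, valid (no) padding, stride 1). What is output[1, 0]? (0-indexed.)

-7

The receptive field on the input at this output position is [7 9 -2 / 2 -2 0 / 5 7 -1]. Elementwise product with the kernel and sum: 7·-1 + 9·1 + -2·3 + 2·-2 + -2·1 + 0·-1 + 5·2 + 7·-1.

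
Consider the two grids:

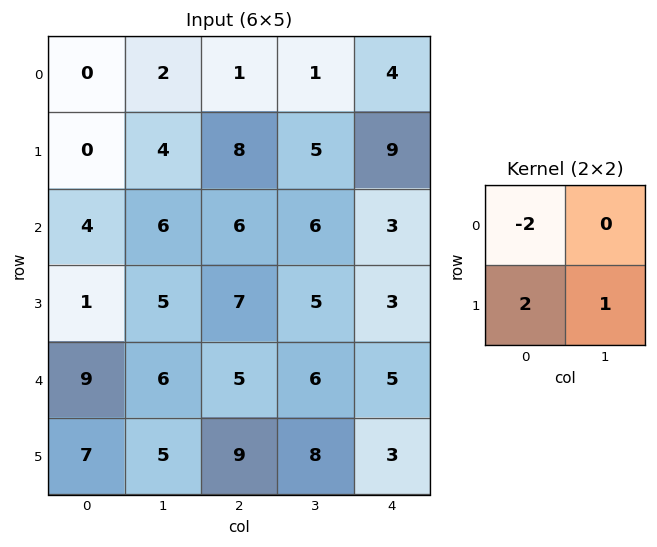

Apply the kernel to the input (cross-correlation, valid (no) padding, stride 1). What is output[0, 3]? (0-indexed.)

The receptive field on the input at this output position is [1 4 / 5 9]. Elementwise product with the kernel and sum: 1·-2 + 5·2 + 9·1.

17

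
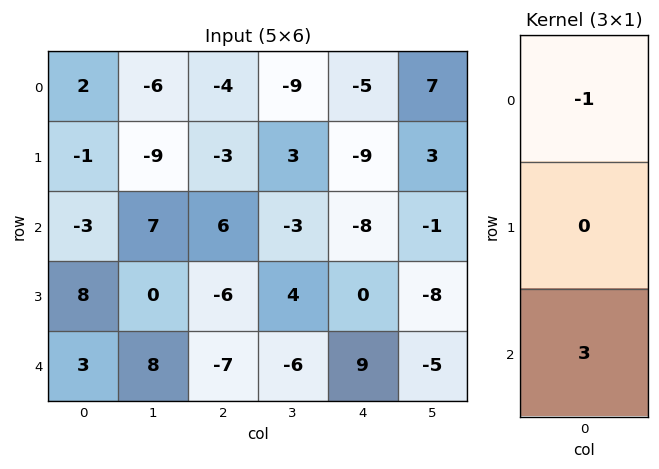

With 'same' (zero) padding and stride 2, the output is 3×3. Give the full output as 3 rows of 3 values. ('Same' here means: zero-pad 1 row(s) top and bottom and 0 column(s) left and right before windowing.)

Output[0,0]: The receptive field on the zero-padded input at this output position is [0 / 2 / -1]. Elementwise product with the kernel and sum: 0·-1 + -1·3.

-3 -9 -27
25 -15 9
-8 6 0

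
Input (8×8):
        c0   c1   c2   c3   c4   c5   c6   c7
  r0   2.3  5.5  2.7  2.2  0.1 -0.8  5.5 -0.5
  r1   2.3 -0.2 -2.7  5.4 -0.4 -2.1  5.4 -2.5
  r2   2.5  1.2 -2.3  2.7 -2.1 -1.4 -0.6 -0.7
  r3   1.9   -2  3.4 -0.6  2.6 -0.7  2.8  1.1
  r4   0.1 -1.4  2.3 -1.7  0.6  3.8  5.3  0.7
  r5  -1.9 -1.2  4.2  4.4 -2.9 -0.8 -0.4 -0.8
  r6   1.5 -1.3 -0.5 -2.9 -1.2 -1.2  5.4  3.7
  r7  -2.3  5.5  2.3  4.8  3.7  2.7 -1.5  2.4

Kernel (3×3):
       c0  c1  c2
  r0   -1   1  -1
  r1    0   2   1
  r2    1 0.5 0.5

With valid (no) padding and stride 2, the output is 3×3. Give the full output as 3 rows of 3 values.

-0.65 7.8 -8.3
0.95 10.25 7.85
-1.4 -1.25 -3.2

Output[0,0]: The receptive field on the input at this output position is [2.3 5.5 2.7 / 2.3 -0.2 -2.7 / 2.5 1.2 -2.3]. Elementwise product with the kernel and sum: 2.3·-1 + 5.5·1 + 2.7·-1 + -0.2·2 + -2.7·1 + 2.5·1 + 1.2·0.5 + -2.3·0.5.
Output[0,1]: The receptive field on the input at this output position is [2.7 2.2 0.1 / -2.7 5.4 -0.4 / -2.3 2.7 -2.1]. Elementwise product with the kernel and sum: 2.7·-1 + 2.2·1 + 0.1·-1 + 5.4·2 + -0.4·1 + -2.3·1 + 2.7·0.5 + -2.1·0.5.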